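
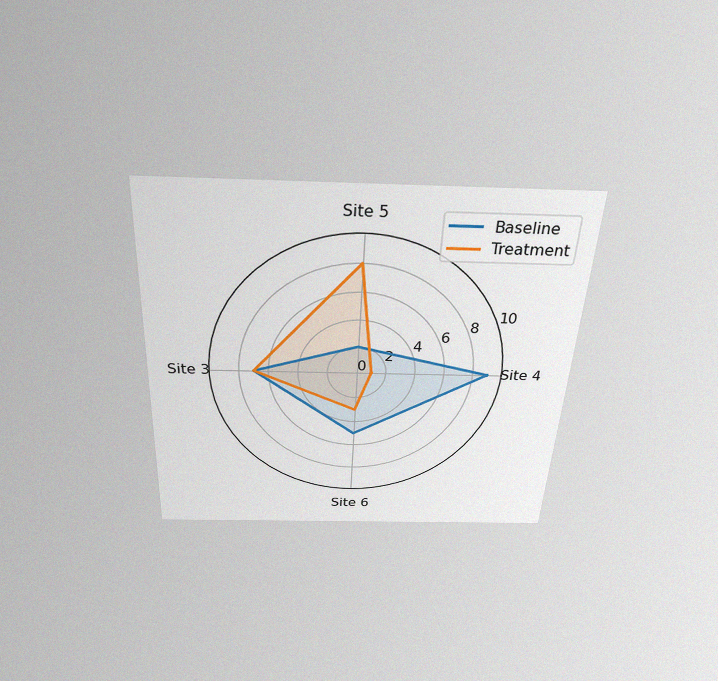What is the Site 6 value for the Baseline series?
5

The chart is tilted about 3° clockwise and viewed slightly from above, with some photo noise. On the Site 6 axis, Baseline reaches 5.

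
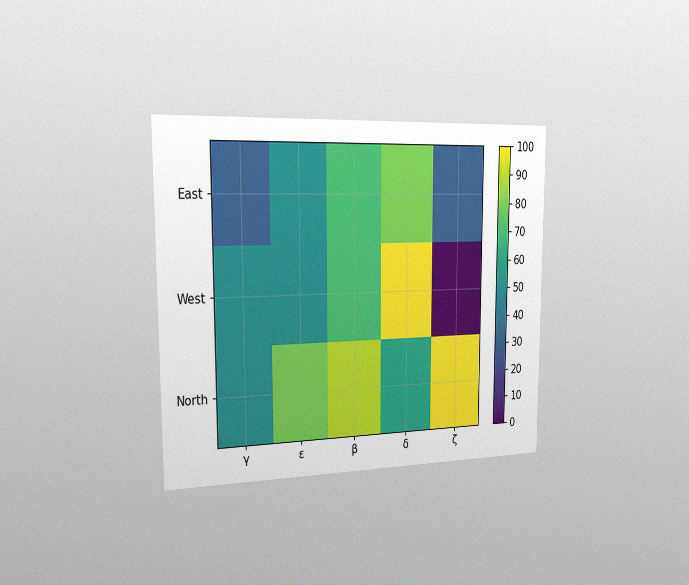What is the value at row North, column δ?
60

The chart is viewed slightly from the left, with some photo noise. Matching cell (North, δ) against the colorbar gives 60.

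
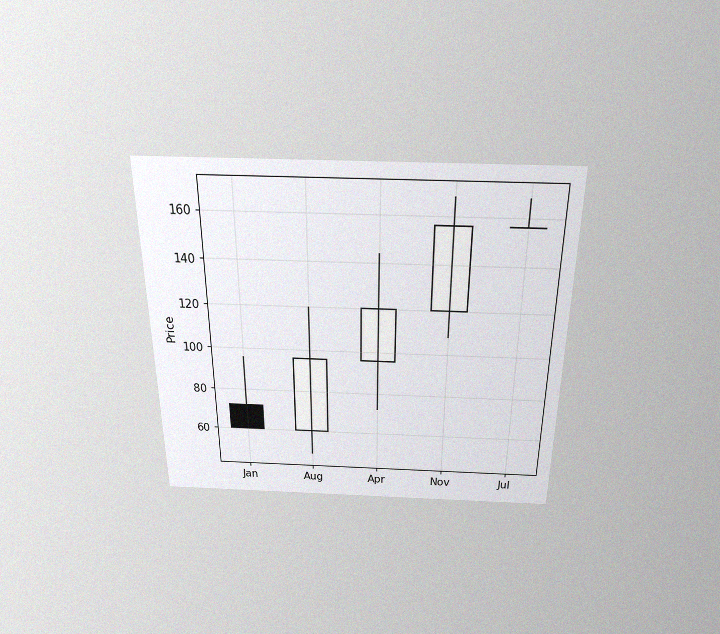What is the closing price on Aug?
96

The chart is viewed slightly from above, with some photo noise. The Aug candle closes at 96.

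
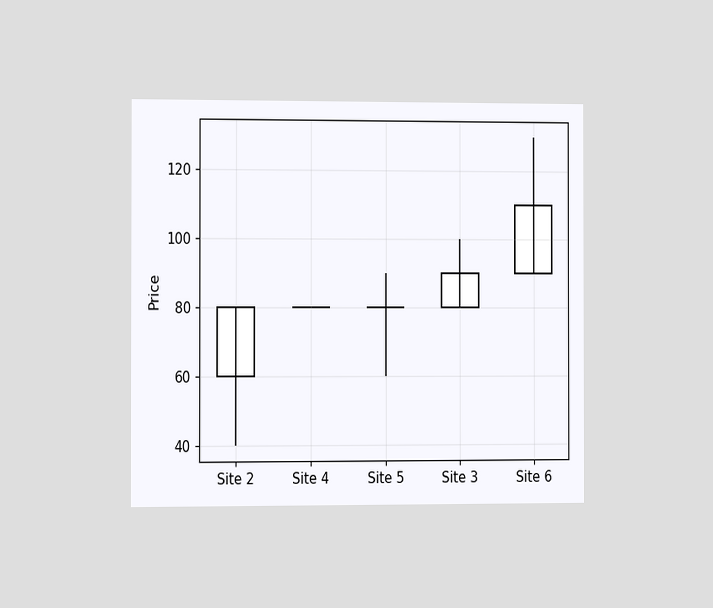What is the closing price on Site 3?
90

The chart is viewed slightly from the left. The Site 3 candle closes at 90.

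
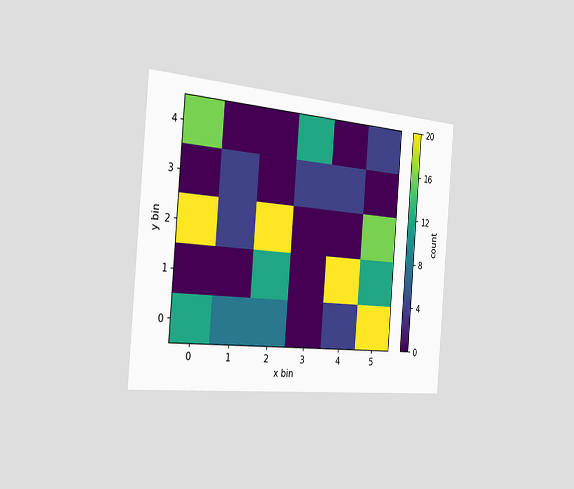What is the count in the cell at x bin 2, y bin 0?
The chart is tilted about 5° clockwise and viewed slightly from the left. Matching the cell (2, 0) against the colorbar gives 8.

8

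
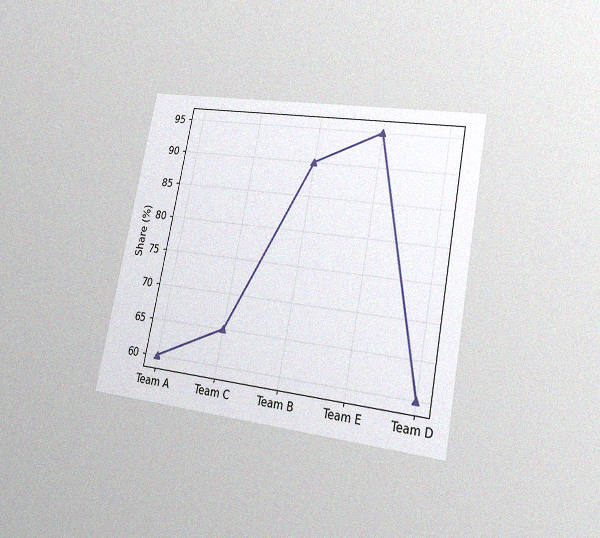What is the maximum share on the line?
95%

The chart is tilted about 11° clockwise and viewed at a slight angle, with some photo noise. The highest point is at Team E, and reading across to the y-axis gives 95%.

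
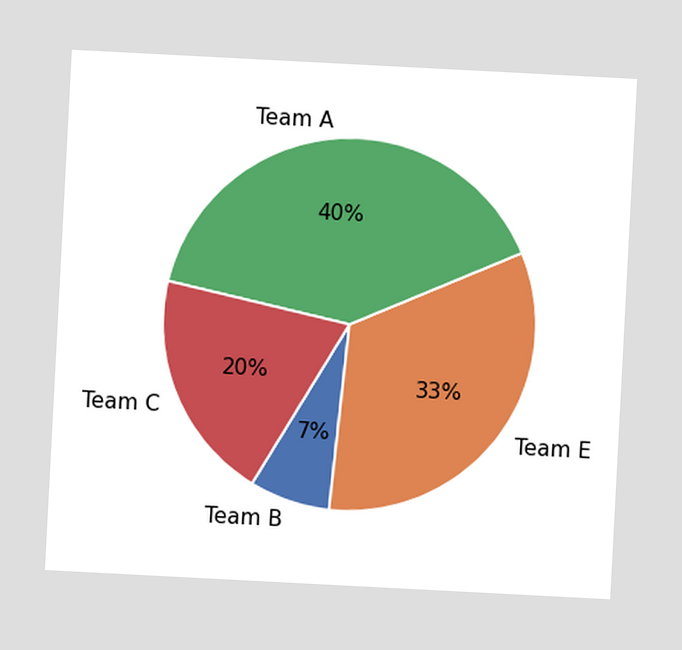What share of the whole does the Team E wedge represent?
33%

The chart is tilted about 3° clockwise. The Team E slice takes up 33% of the pie.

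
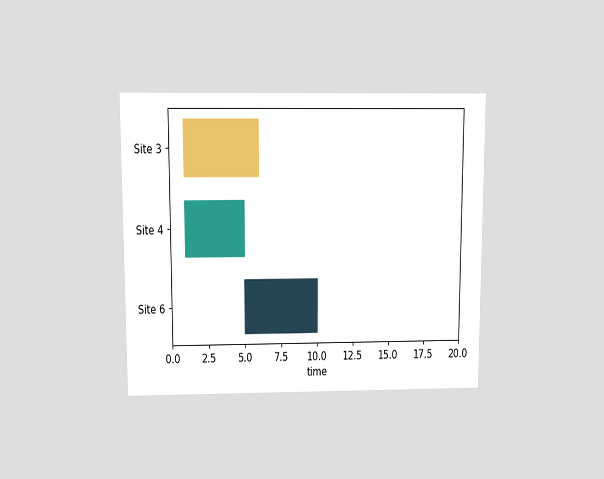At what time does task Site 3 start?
1

The chart is viewed slightly from above. The Site 3 bar begins at t=1.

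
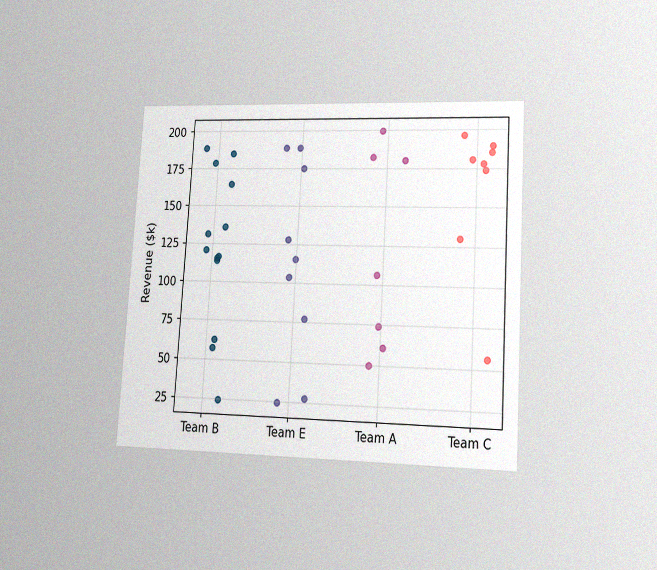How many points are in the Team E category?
9

The chart is tilted about 4° clockwise and viewed at a slight angle, with some photo noise. Counting the markers in the Team E column gives 9.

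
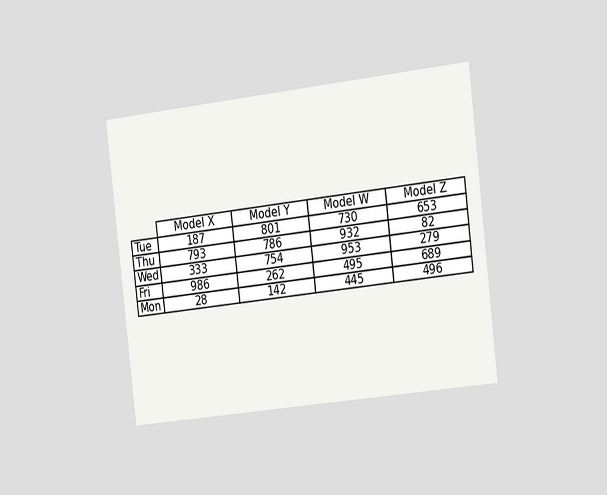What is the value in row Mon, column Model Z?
496

The chart is tilted about 7° counter-clockwise and viewed slightly from the right. The (Mon, Model Z) cell reads 496.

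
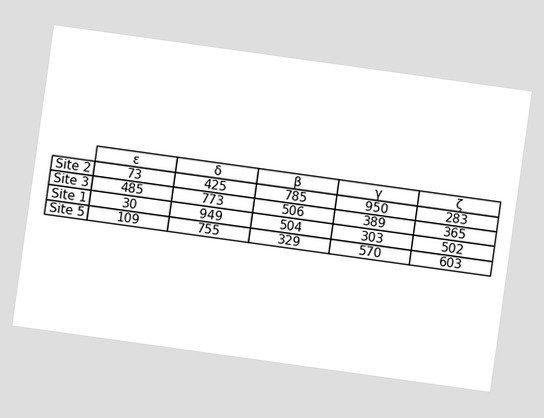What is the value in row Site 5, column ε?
The chart is tilted about 8° clockwise. The (Site 5, ε) cell reads 109.

109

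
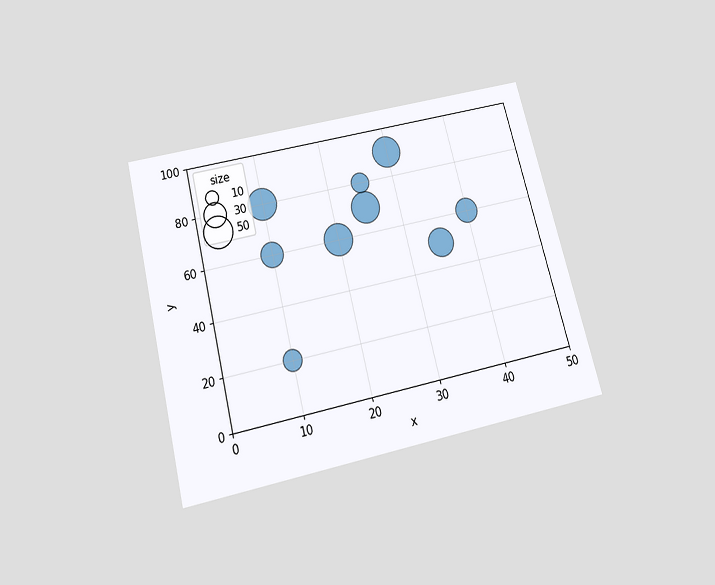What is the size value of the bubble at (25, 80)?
The chart is tilted about 14° counter-clockwise and viewed slightly from below. Matching the bubble at (25, 80) against the size legend gives 20.

20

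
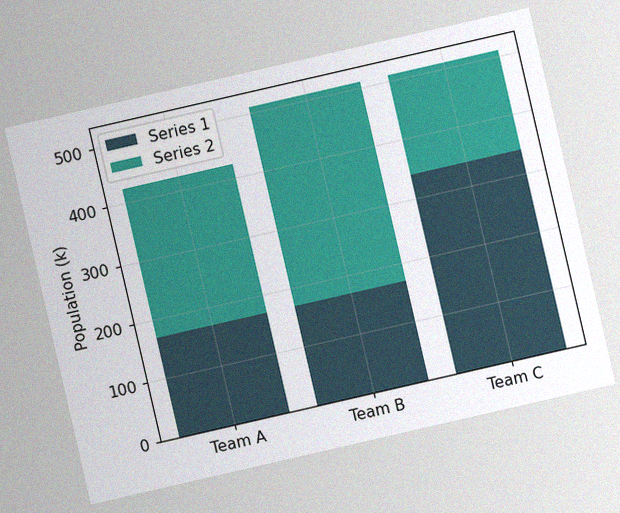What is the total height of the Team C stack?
The chart is tilted about 13° counter-clockwise, with some photo noise. The Team C stack's top reaches 510k on the y-axis.

510k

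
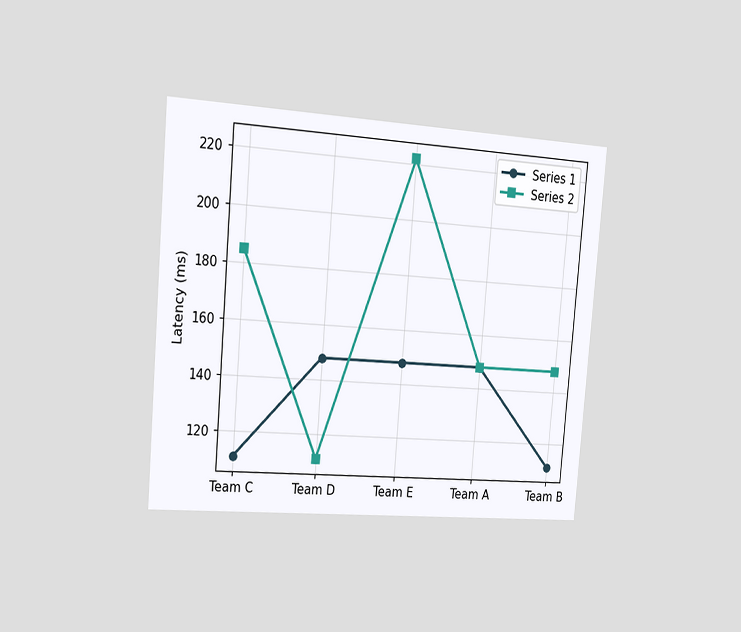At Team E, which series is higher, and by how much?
Series 2, by 74ms

The chart is tilted about 5° clockwise and viewed slightly from the left. At Team E, Series 2 sits above the other line by 74ms.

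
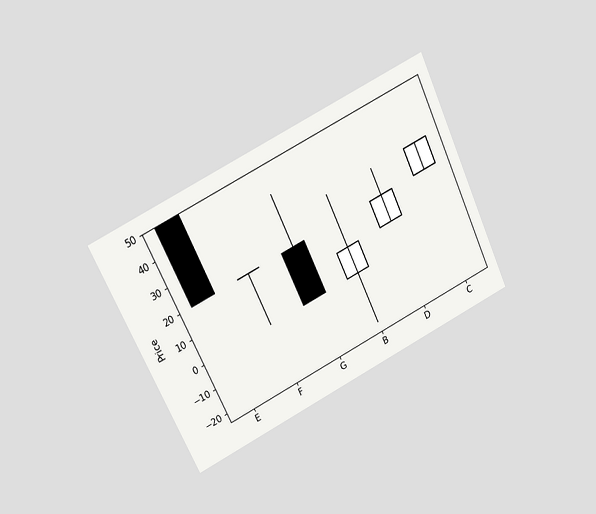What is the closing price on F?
The chart is tilted about 26° counter-clockwise and viewed at a slight angle. The F candle closes at 20.

20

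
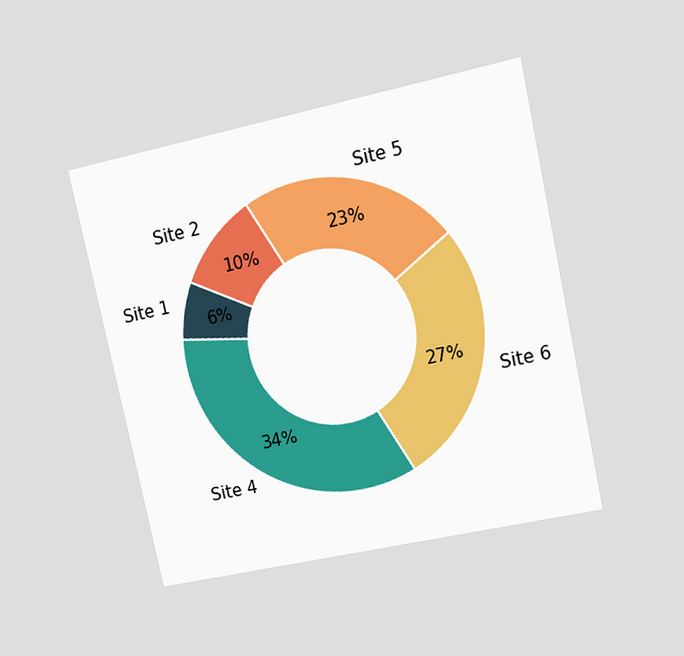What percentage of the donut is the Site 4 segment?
34%

The chart is tilted about 12° counter-clockwise and viewed at a slight angle. The Site 4 segment takes up 34% of the ring.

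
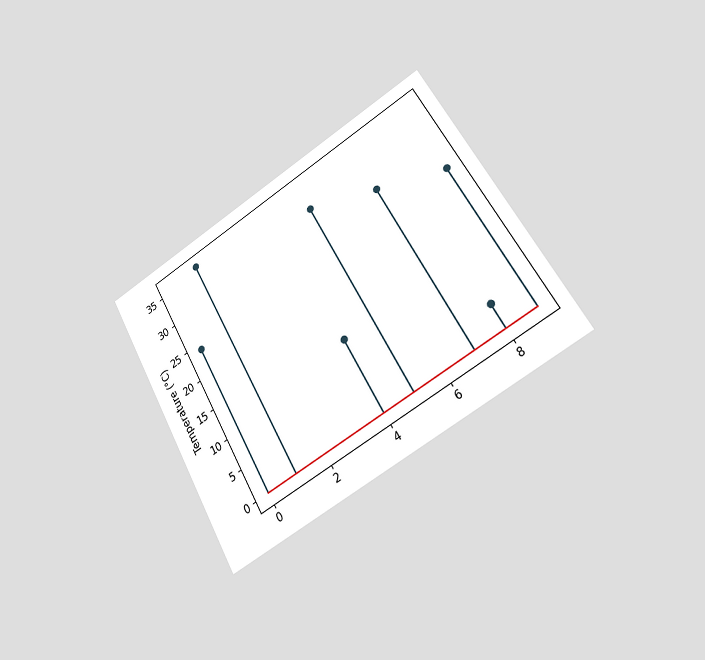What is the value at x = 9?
The chart is tilted about 30° counter-clockwise and viewed slightly from the right. The stem at x=9 reaches 24°C.

24°C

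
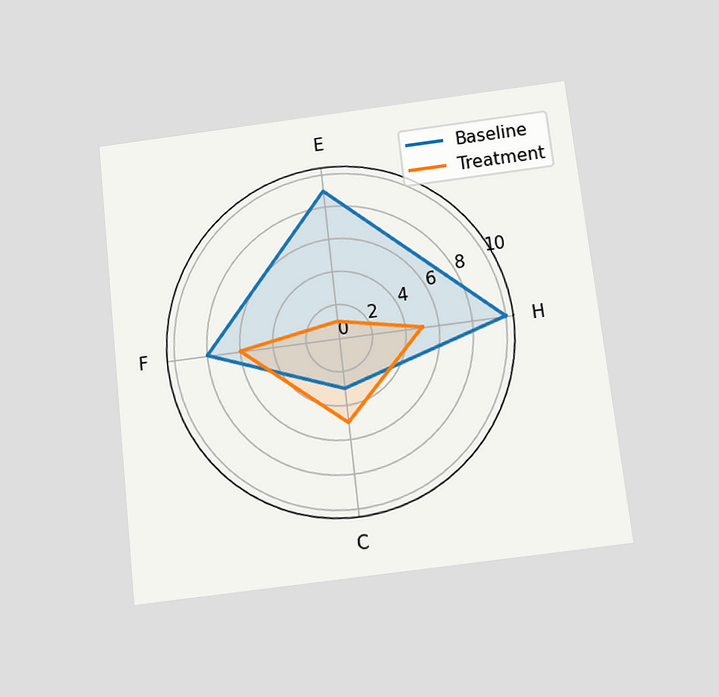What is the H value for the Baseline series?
The chart is tilted about 6° counter-clockwise and viewed slightly from below. On the H axis, Baseline reaches 10.

10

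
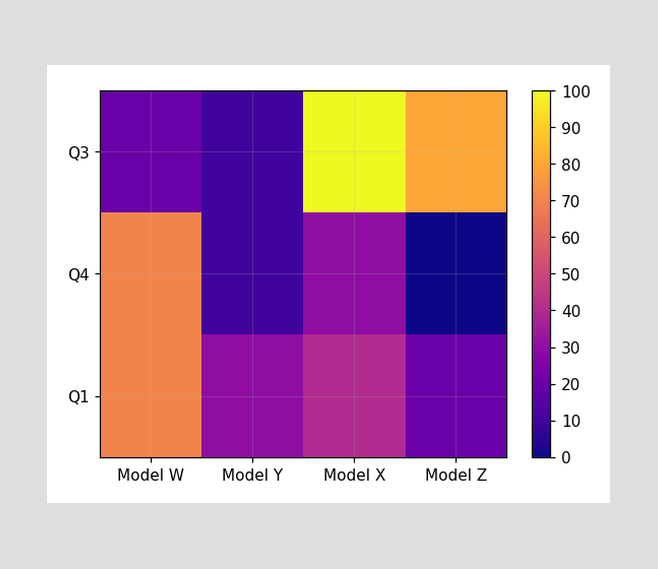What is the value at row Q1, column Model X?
40

Matching cell (Q1, Model X) against the colorbar gives 40.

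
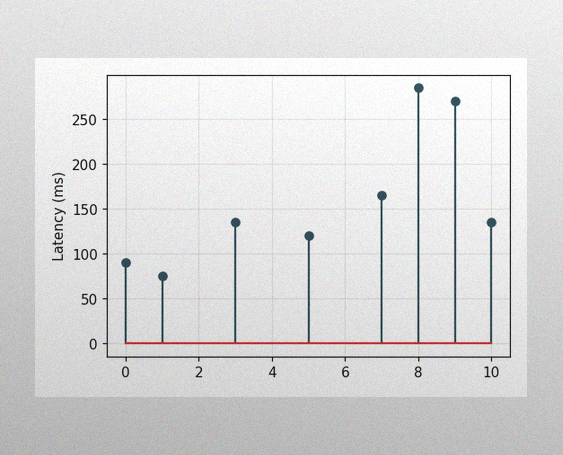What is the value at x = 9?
The image has some photo noise and uneven lighting. The stem at x=9 reaches 270ms.

270ms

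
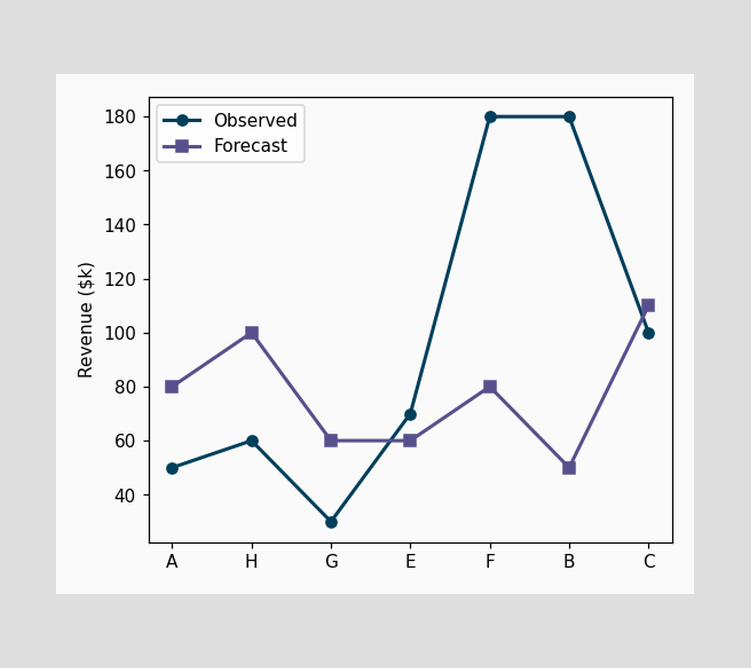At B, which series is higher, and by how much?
At B, Observed sits above the other line by $130k.

Observed, by $130k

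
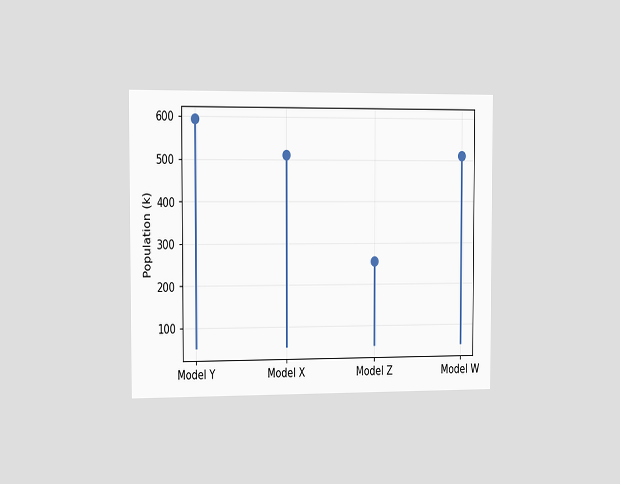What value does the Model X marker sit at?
The chart is viewed slightly from the left. The Model X marker sits at 510k.

510k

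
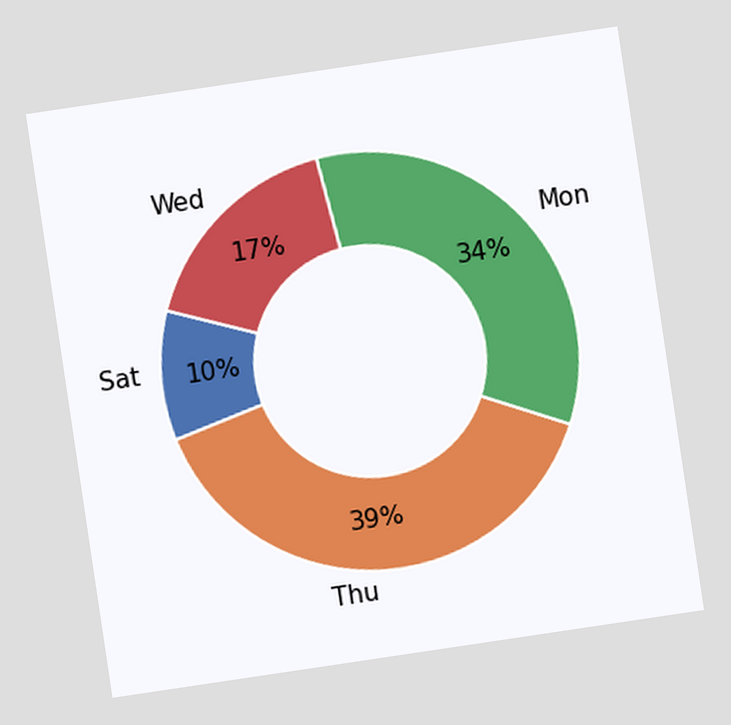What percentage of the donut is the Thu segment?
The chart is tilted about 8° counter-clockwise. The Thu segment takes up 39% of the ring.

39%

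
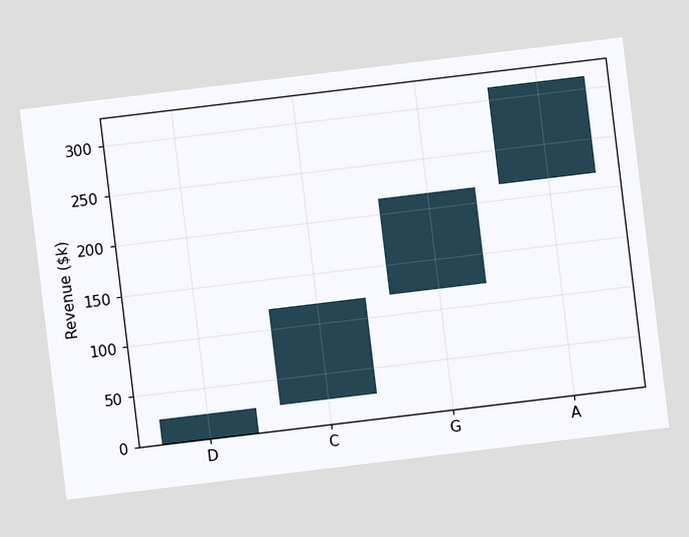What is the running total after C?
The chart is tilted about 7° counter-clockwise. After C the running total reaches $120k.

$120k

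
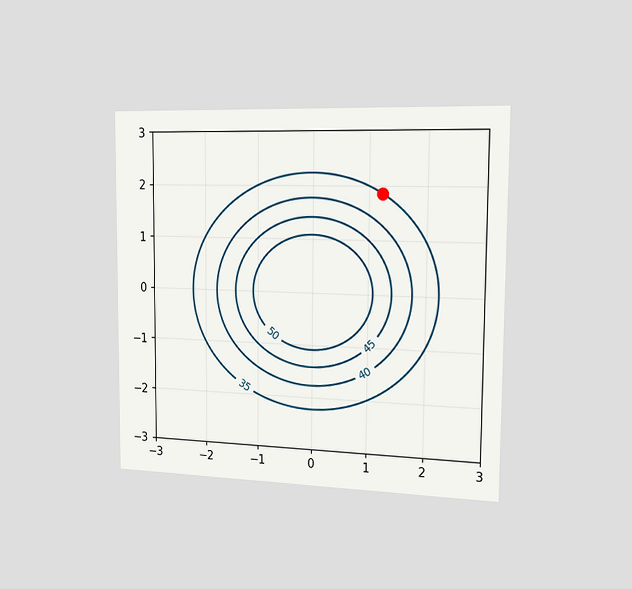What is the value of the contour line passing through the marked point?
35

The chart is viewed slightly from the right. The marked point sits on the contour labelled 35.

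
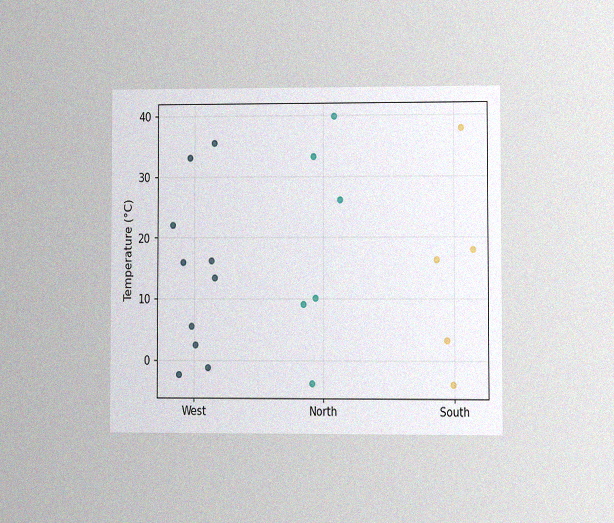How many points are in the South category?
The chart is viewed at a slight angle, with some photo noise. Counting the markers in the South column gives 5.

5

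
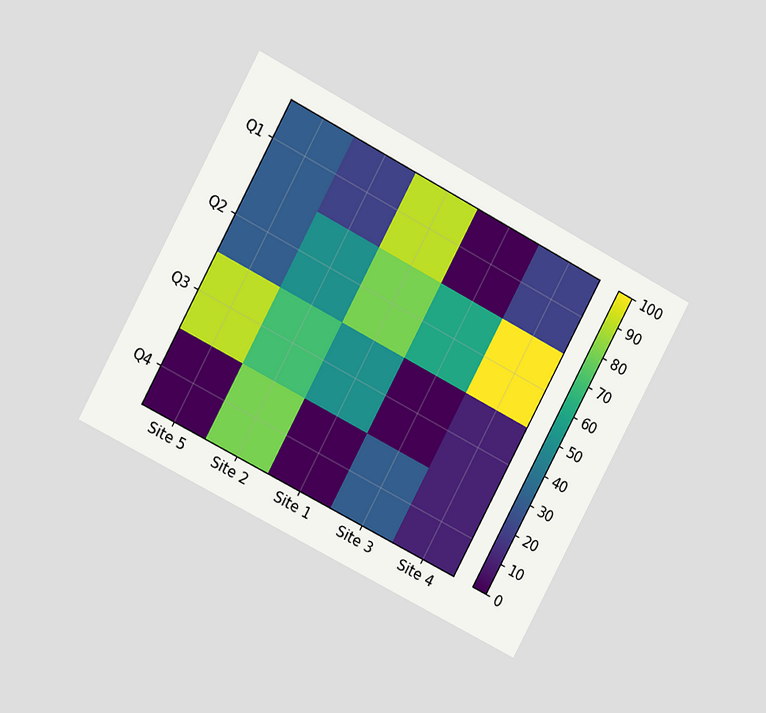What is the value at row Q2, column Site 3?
60

The chart is tilted about 28° clockwise and viewed at a slight angle. Matching cell (Q2, Site 3) against the colorbar gives 60.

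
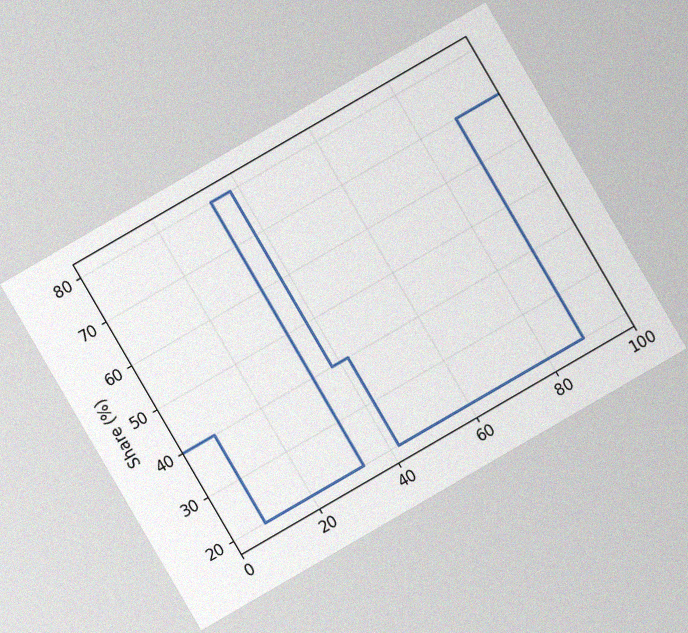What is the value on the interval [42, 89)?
20%

The chart is tilted about 30° counter-clockwise, with some photo noise. On [42, 89) the step sits at 20%.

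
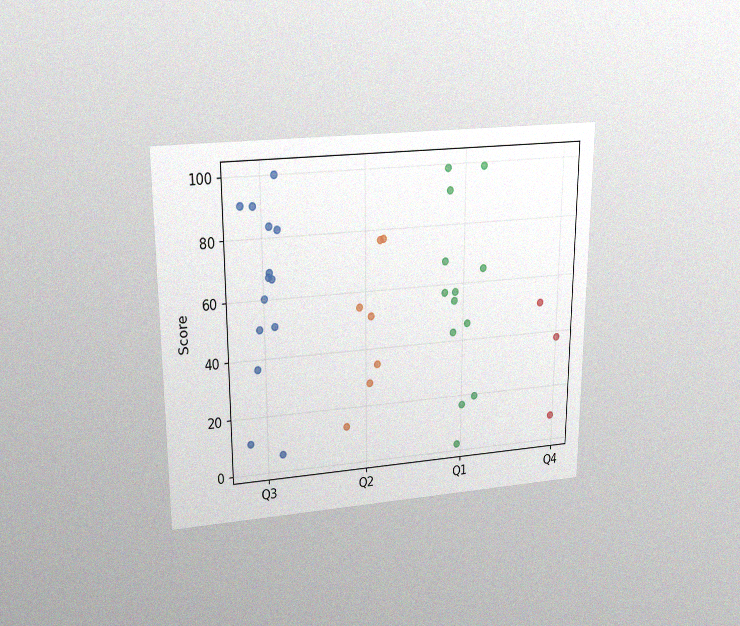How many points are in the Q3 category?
14

The chart is viewed slightly from above, with some photo noise. Counting the markers in the Q3 column gives 14.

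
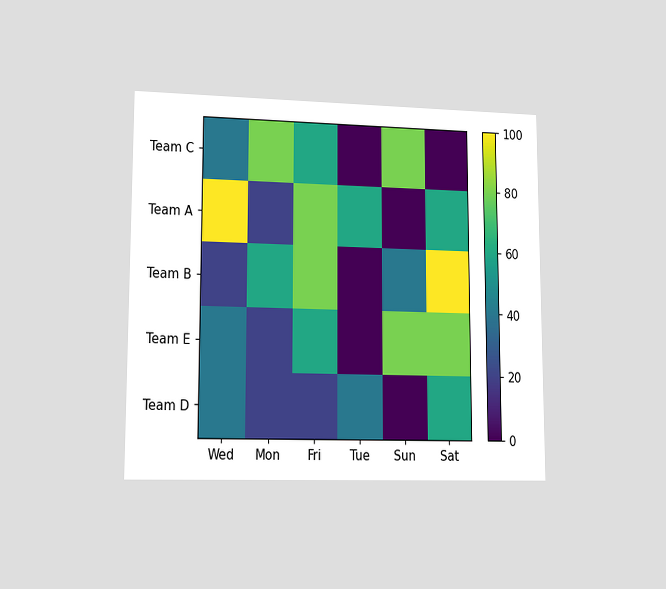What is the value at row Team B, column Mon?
The chart is viewed at a slight angle. Matching cell (Team B, Mon) against the colorbar gives 60.

60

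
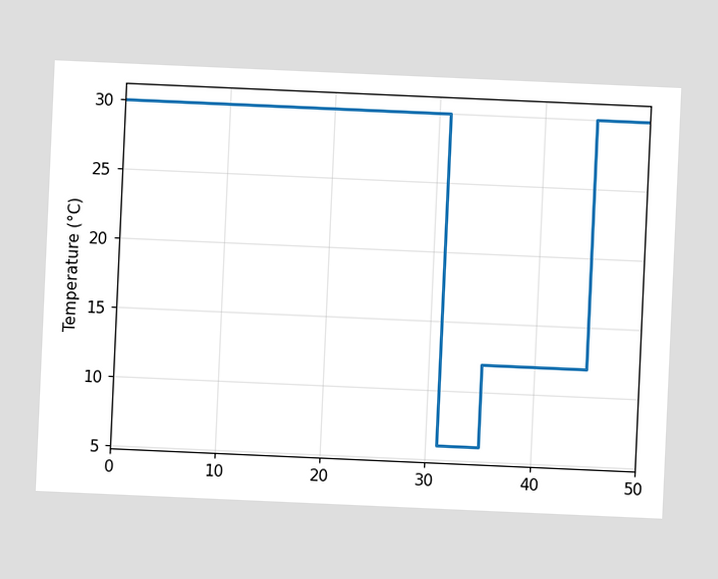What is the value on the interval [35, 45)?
The chart is tilted about 3° clockwise. On [35, 45) the step sits at 12°C.

12°C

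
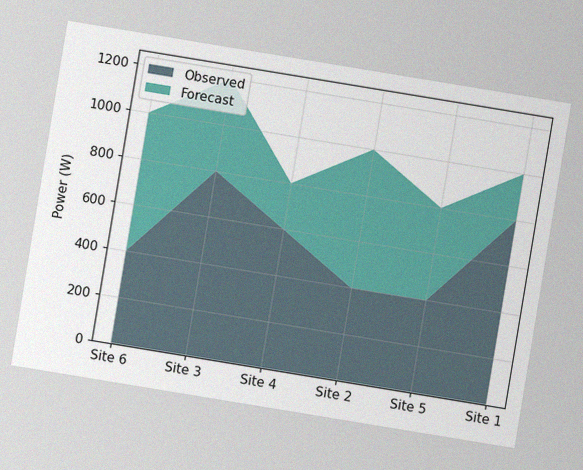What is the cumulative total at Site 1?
1000W

The chart is tilted about 9° clockwise, with some photo noise. The stacked total at Site 1 reaches 1000W.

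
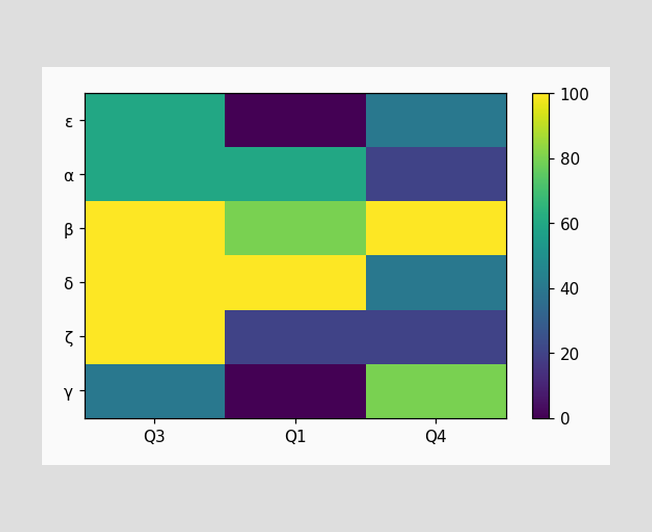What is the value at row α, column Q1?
Matching cell (α, Q1) against the colorbar gives 60.

60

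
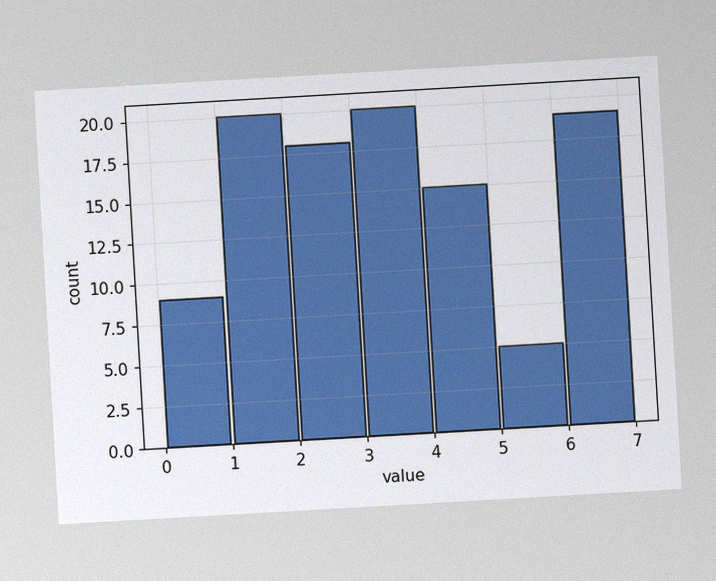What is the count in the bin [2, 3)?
18

The chart is tilted about 3° counter-clockwise, with some photo noise. The [2, 3) bin has height 18.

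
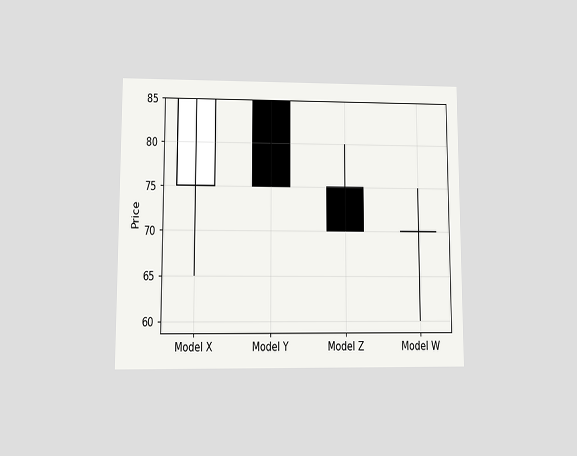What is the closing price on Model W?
The chart is viewed at a slight angle. The Model W candle closes at 70.

70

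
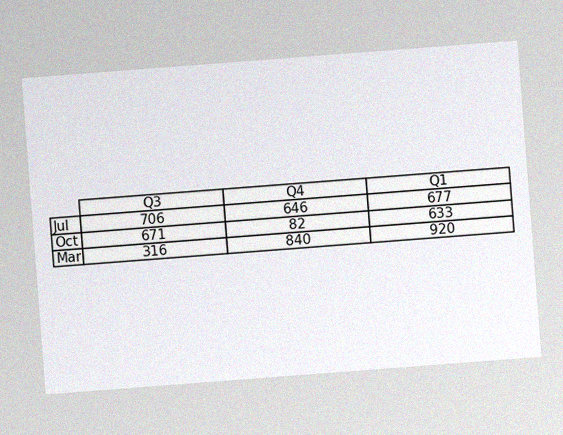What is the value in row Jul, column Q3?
The chart is tilted about 4° counter-clockwise, with some photo noise. The (Jul, Q3) cell reads 706.

706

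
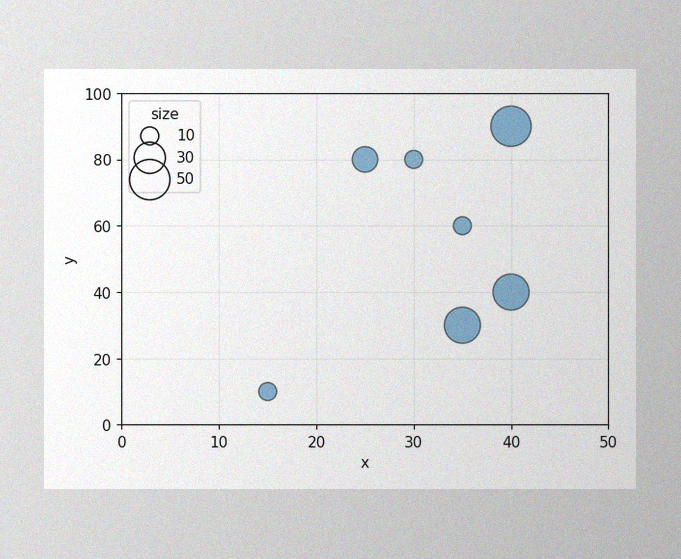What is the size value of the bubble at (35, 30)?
40

The image has some photo noise and uneven lighting. Matching the bubble at (35, 30) against the size legend gives 40.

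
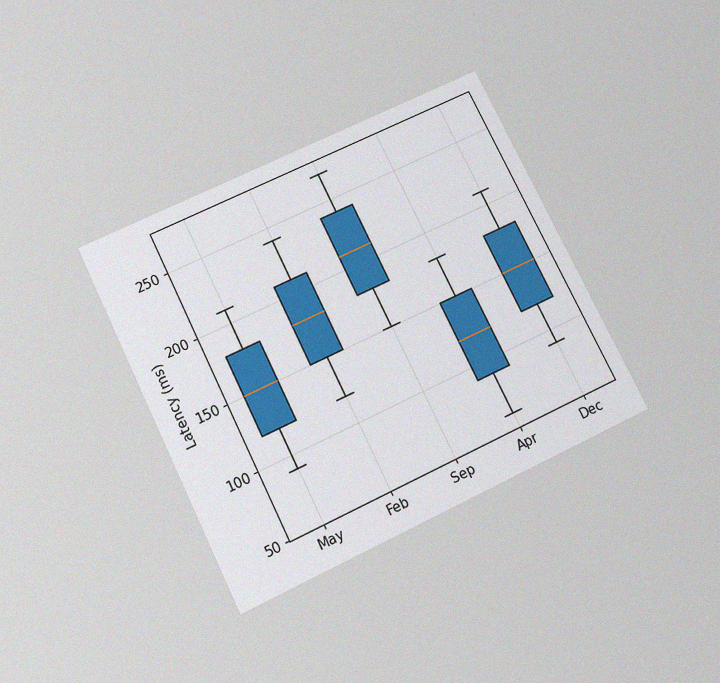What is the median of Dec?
The chart is tilted about 26° counter-clockwise and viewed slightly from below, with some photo noise. The median line in the Dec box sits at 150ms.

150ms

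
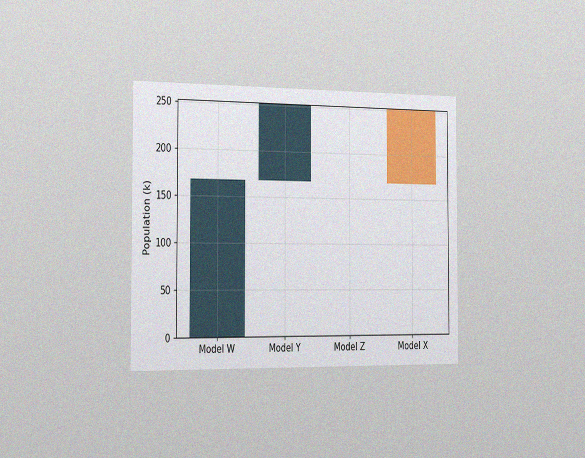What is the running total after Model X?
The chart is viewed slightly from the left, with some photo noise. After Model X the running total reaches 168k.

168k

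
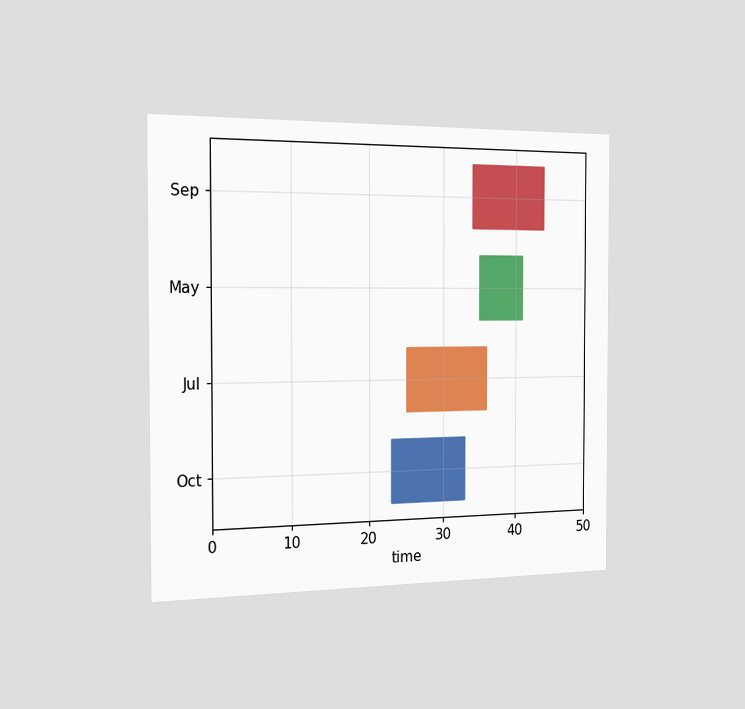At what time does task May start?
The chart is viewed slightly from the left. The May bar begins at t=35.

35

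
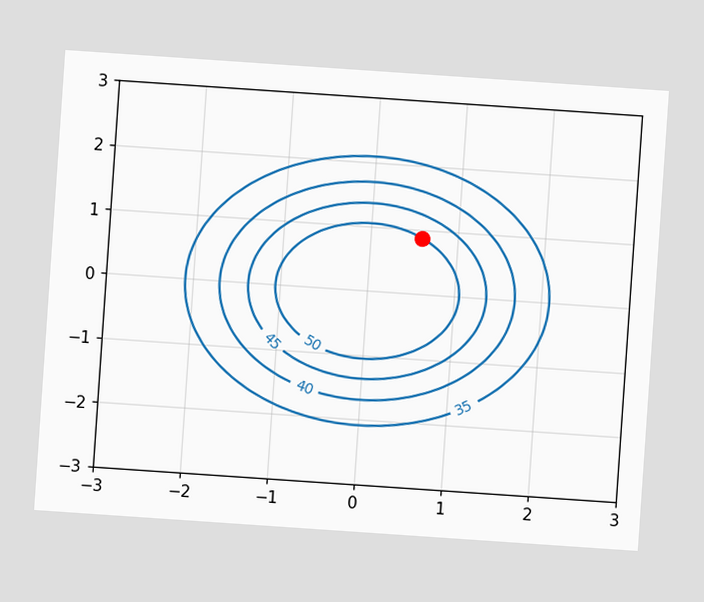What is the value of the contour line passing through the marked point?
The chart is tilted about 4° clockwise. The marked point sits on the contour labelled 50.

50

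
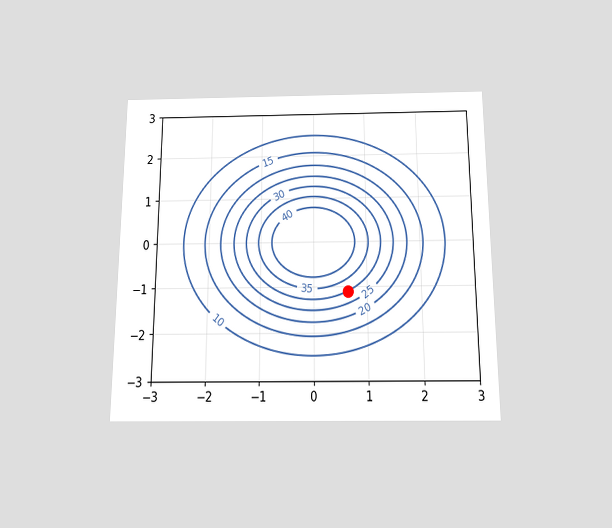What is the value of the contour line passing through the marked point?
The chart is viewed slightly from below. The marked point sits on the contour labelled 30.

30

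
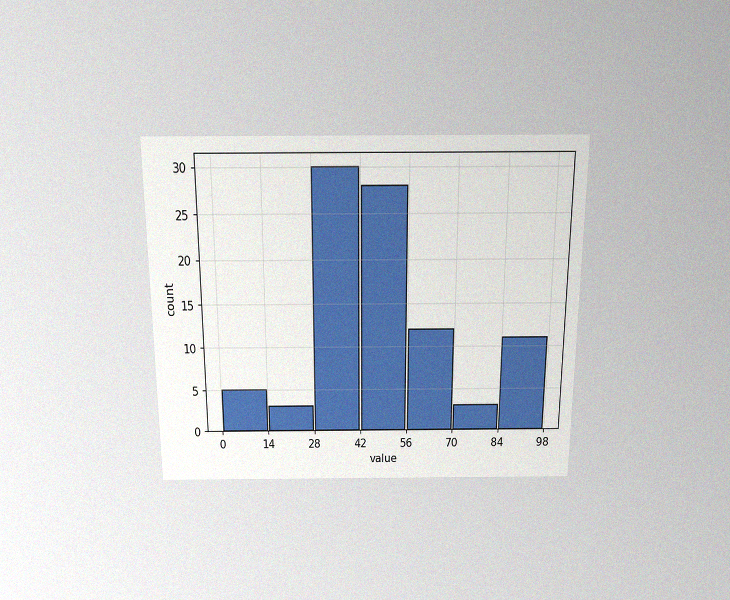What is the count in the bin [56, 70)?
The chart is viewed slightly from above, with some photo noise. The [56, 70) bin has height 12.

12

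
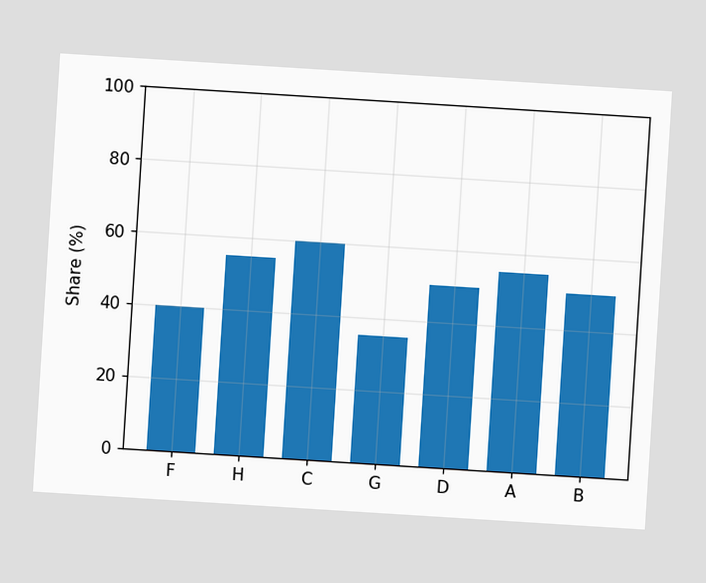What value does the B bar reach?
The chart is tilted about 4° clockwise. Reading along the chart's y-axis, the B bar reaches 50%.

50%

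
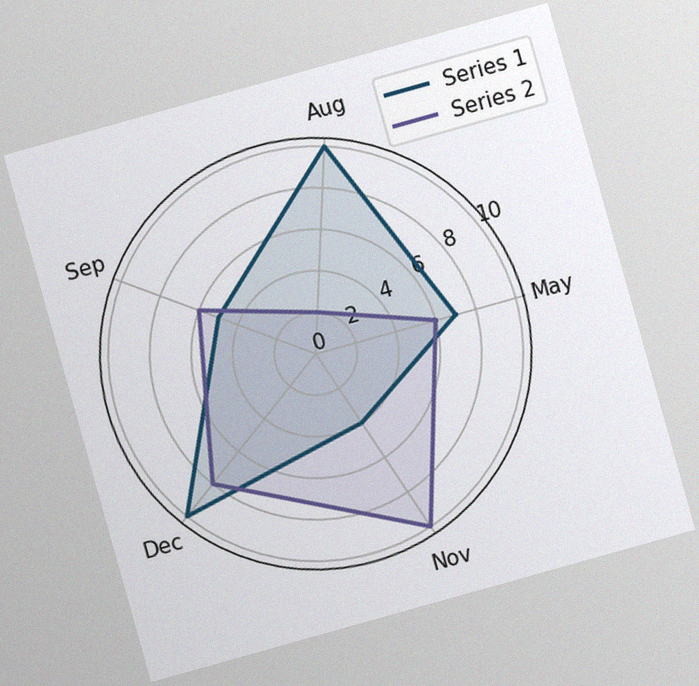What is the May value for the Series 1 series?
The chart is tilted about 16° counter-clockwise, with some photo noise. On the May axis, Series 1 reaches 7.

7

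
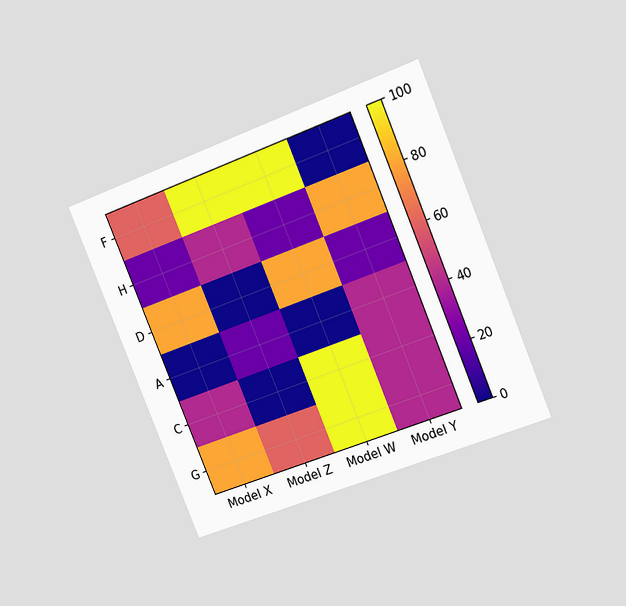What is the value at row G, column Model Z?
The chart is tilted about 22° counter-clockwise and viewed slightly from the right. Matching cell (G, Model Z) against the colorbar gives 60.

60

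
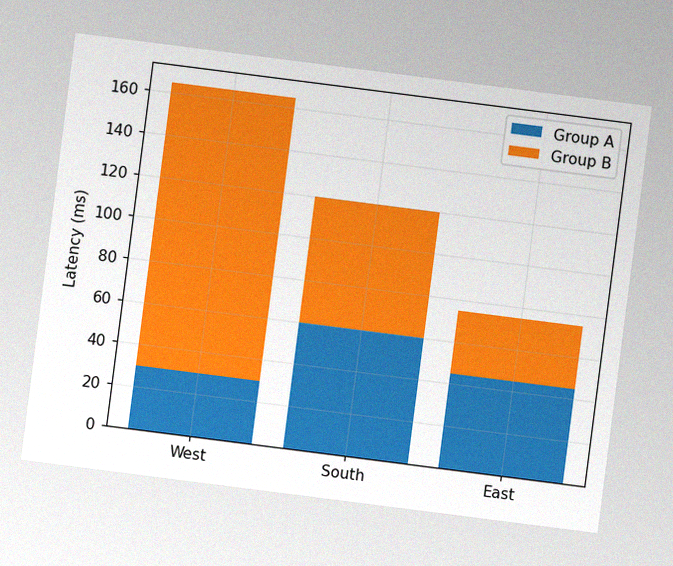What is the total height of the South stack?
120ms

The chart is tilted about 7° clockwise, with some photo noise. The South stack's top reaches 120ms on the y-axis.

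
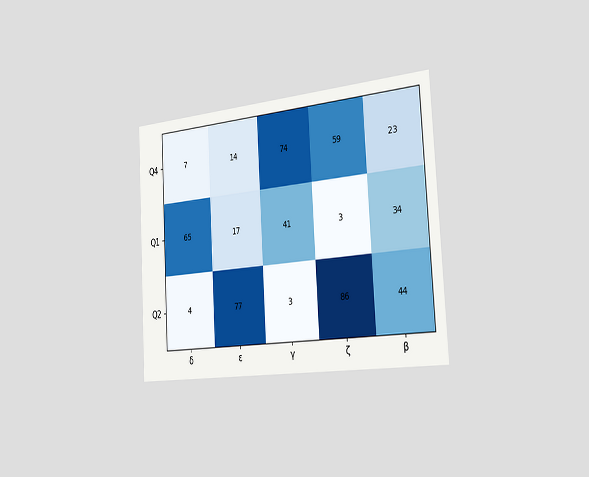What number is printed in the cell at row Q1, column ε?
The chart is tilted about 3° counter-clockwise and viewed slightly from the right. The (Q1, ε) cell reads 17.

17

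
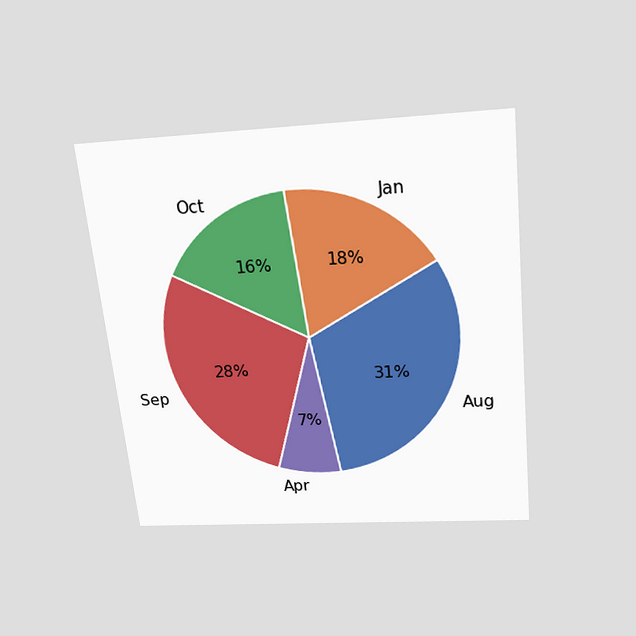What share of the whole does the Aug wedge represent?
The chart is tilted about 6° counter-clockwise and viewed slightly from above. The Aug slice takes up 31% of the pie.

31%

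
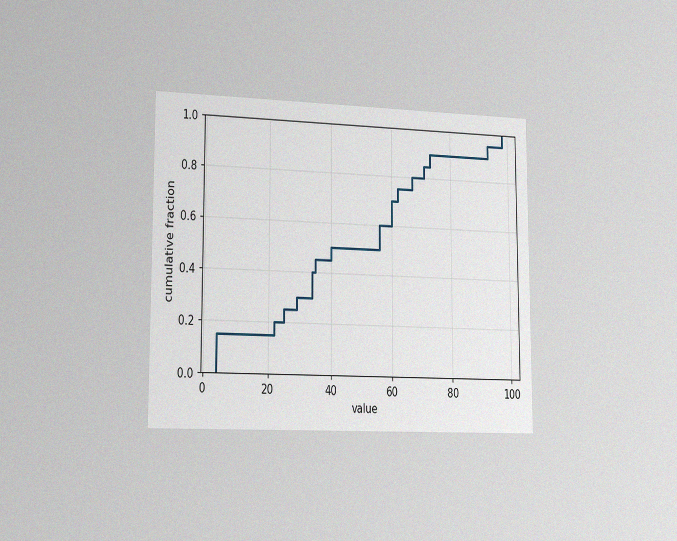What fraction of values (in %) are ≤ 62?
The chart is viewed slightly from the left, with some photo noise. At x=62 the ECDF step is at 75%.

75%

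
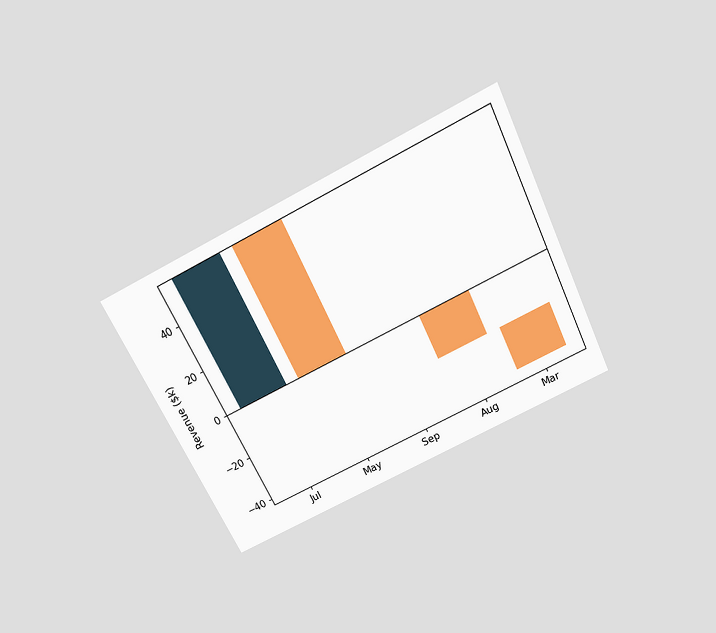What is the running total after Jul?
The chart is tilted about 26° counter-clockwise and viewed slightly from above. After Jul the running total reaches $57k.

$57k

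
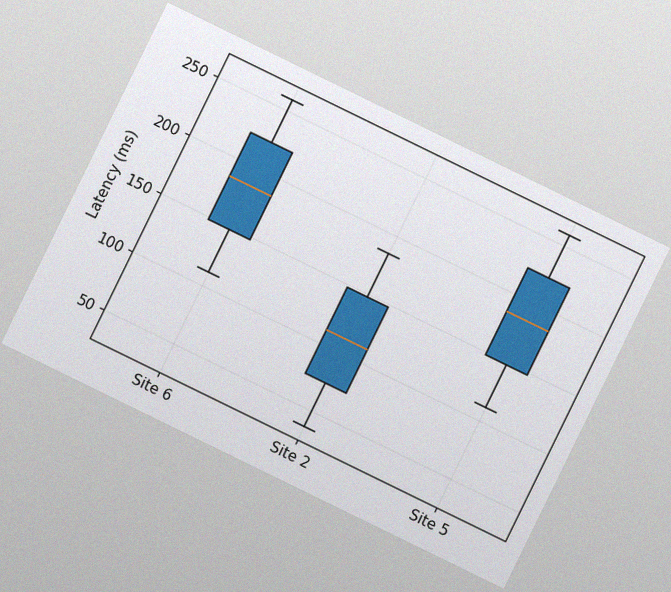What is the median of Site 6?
The chart is tilted about 26° clockwise, with some photo noise. The median line in the Site 6 box sits at 185ms.

185ms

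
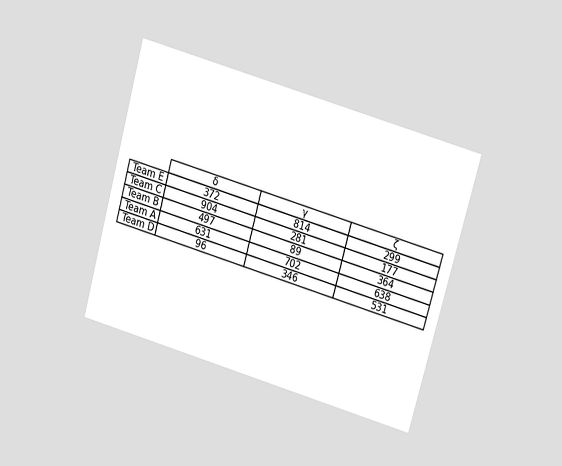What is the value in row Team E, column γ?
The chart is tilted about 16° clockwise and viewed at a slight angle. The (Team E, γ) cell reads 814.

814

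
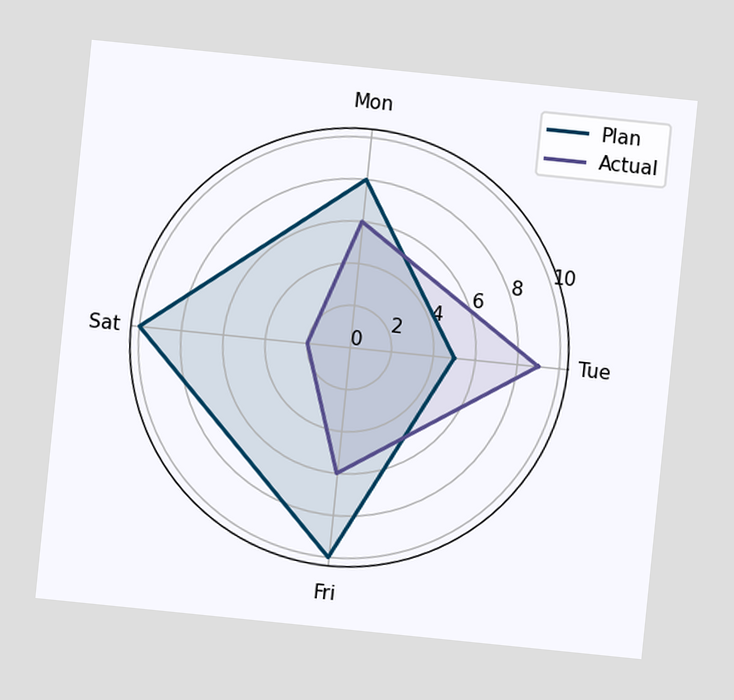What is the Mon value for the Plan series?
8

The chart is tilted about 6° clockwise. On the Mon axis, Plan reaches 8.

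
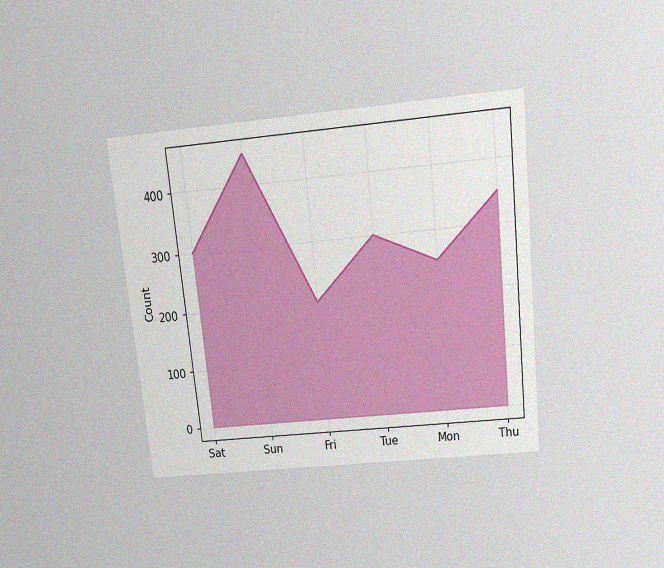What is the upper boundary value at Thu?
350

The chart is tilted about 6° counter-clockwise and viewed slightly from above, with some photo noise. At Thu the upper boundary is at 350.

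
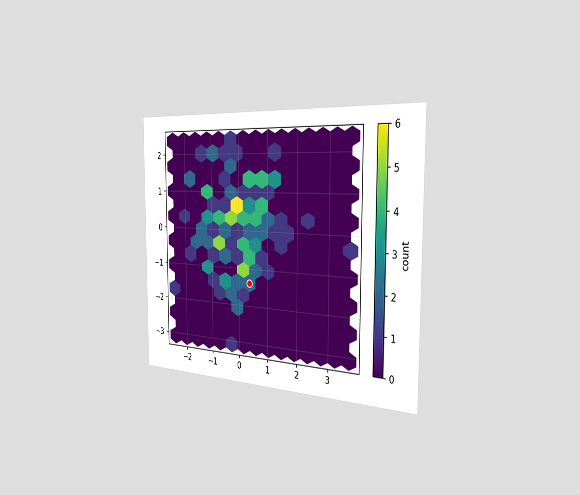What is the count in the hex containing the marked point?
2

The chart is viewed slightly from the right. The marked hex reads 2 on the colorbar.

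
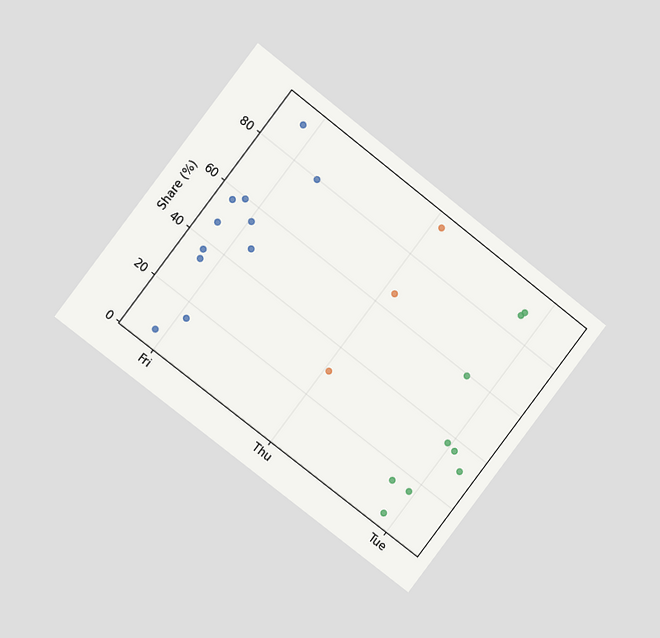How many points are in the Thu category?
3

The chart is tilted about 38° clockwise and viewed at a slight angle. Counting the markers in the Thu column gives 3.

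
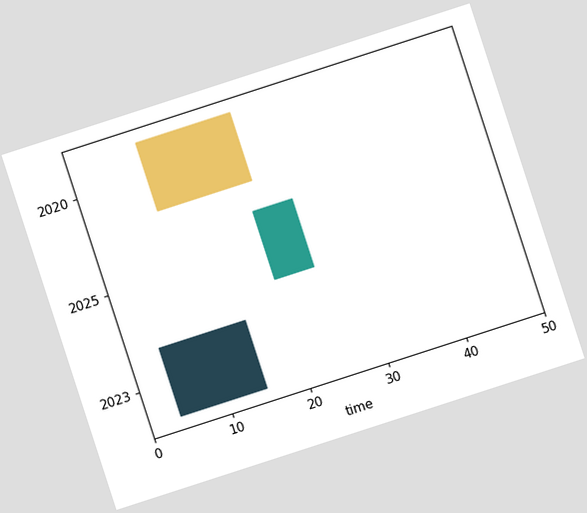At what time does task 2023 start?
The chart is tilted about 18° counter-clockwise. The 2023 bar begins at t=4.

4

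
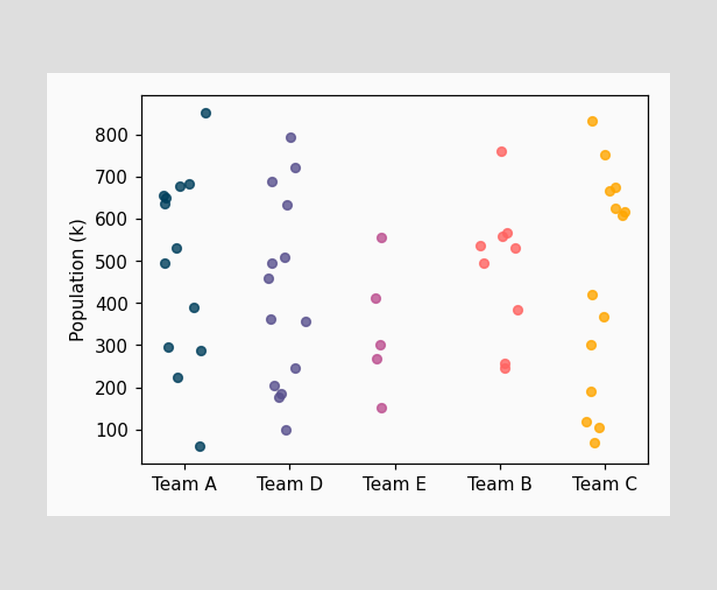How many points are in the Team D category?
Counting the markers in the Team D column gives 14.

14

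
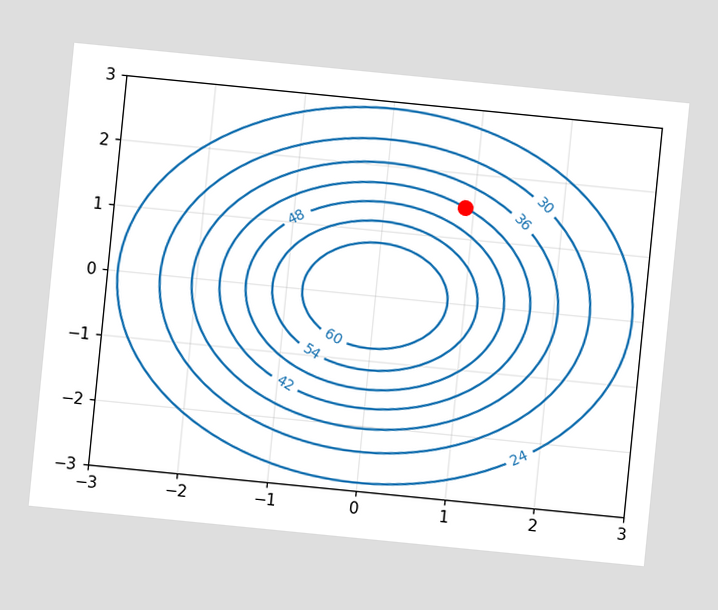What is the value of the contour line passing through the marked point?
The chart is tilted about 6° clockwise. The marked point sits on the contour labelled 42.

42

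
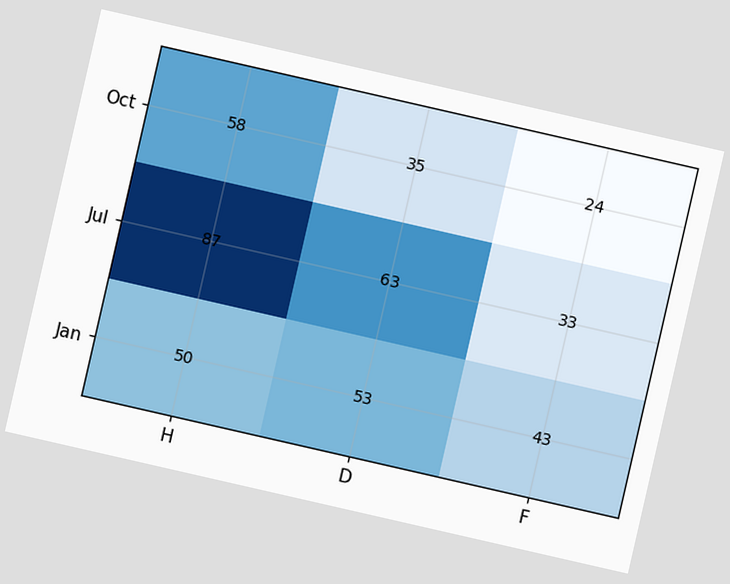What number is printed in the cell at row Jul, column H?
87

The chart is tilted about 13° clockwise. The (Jul, H) cell reads 87.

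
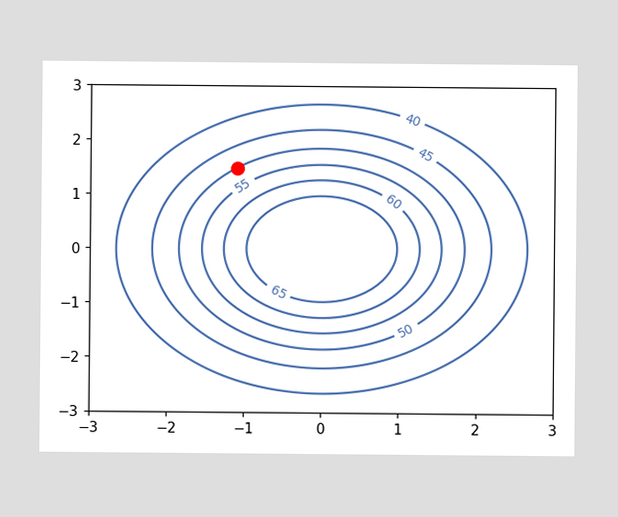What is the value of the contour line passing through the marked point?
50

The marked point sits on the contour labelled 50.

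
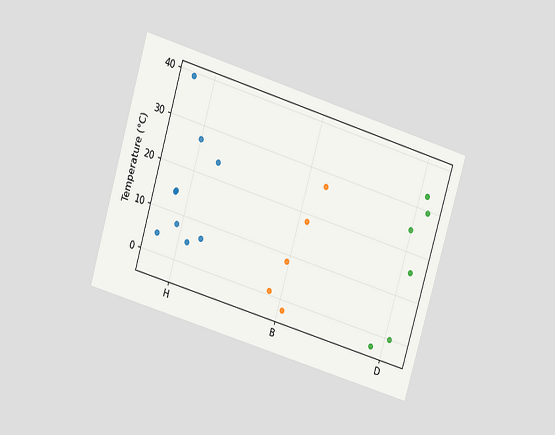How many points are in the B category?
5

The chart is tilted about 17° clockwise and viewed at a slight angle. Counting the markers in the B column gives 5.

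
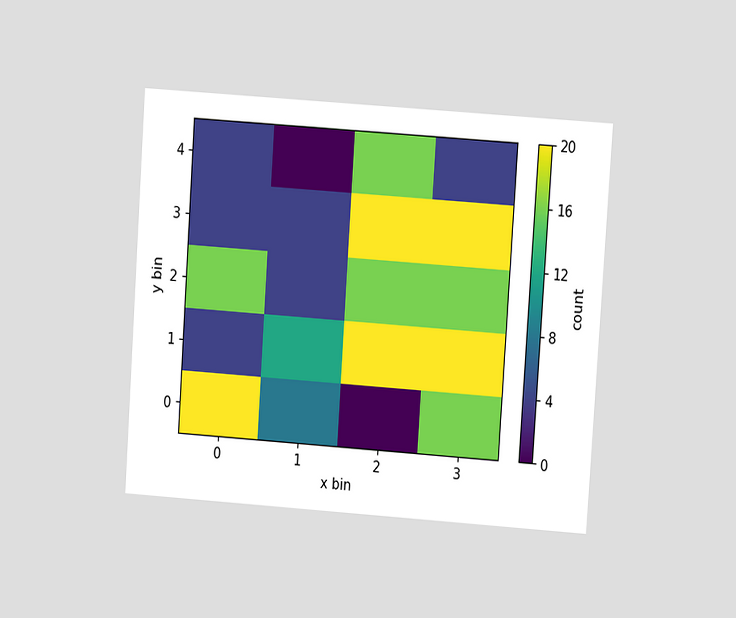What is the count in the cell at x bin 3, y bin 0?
The chart is tilted about 4° clockwise and viewed at a slight angle. Matching the cell (3, 0) against the colorbar gives 16.

16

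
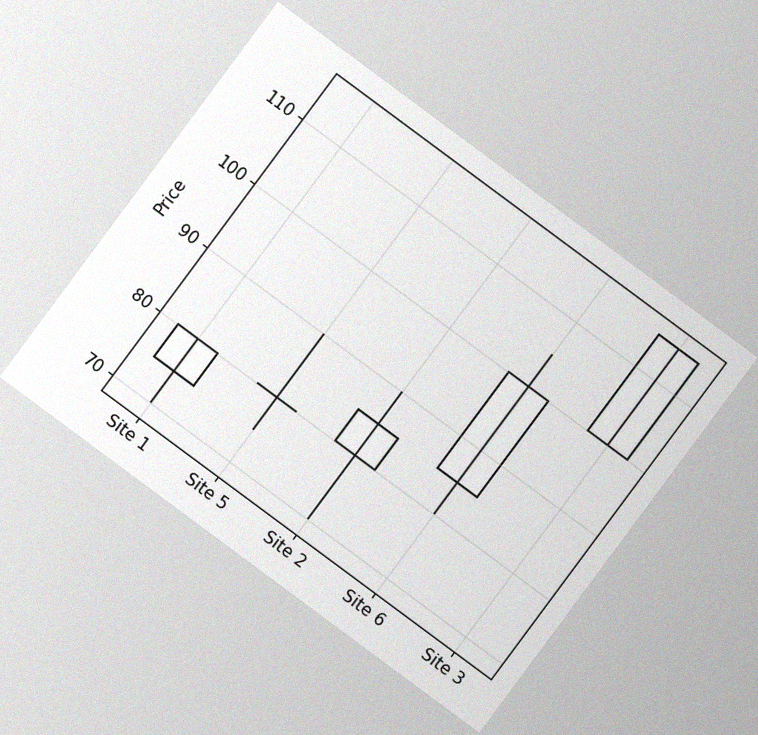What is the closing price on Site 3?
115

The chart is tilted about 37° clockwise, with some photo noise. The Site 3 candle closes at 115.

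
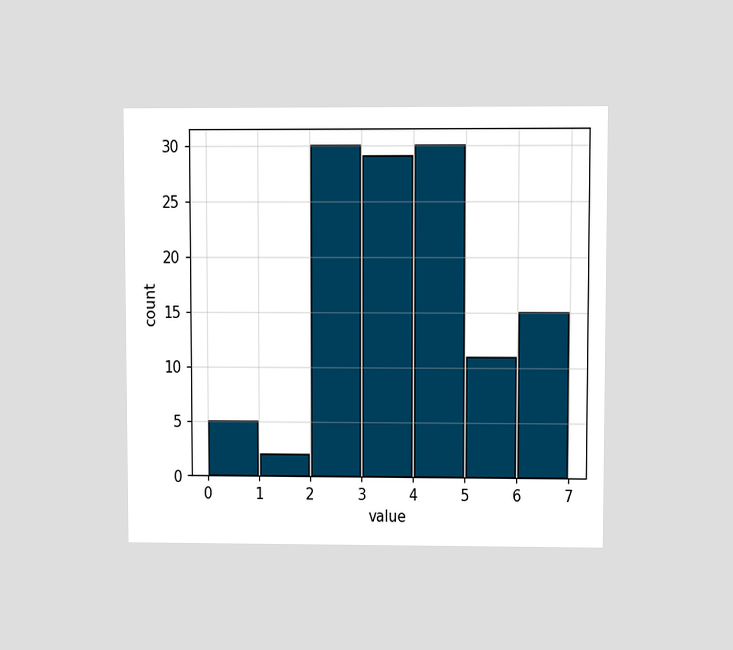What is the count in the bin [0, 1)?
The chart is viewed at a slight angle. The [0, 1) bin has height 5.

5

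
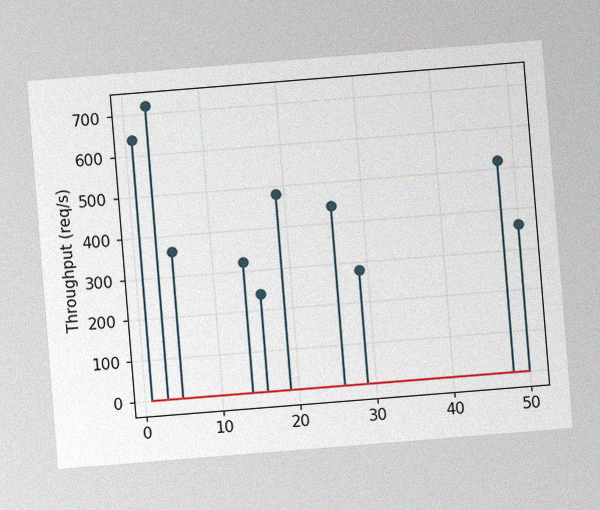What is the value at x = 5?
The chart is tilted about 5° counter-clockwise, with some photo noise. The stem at x=5 reaches 360req/s.

360req/s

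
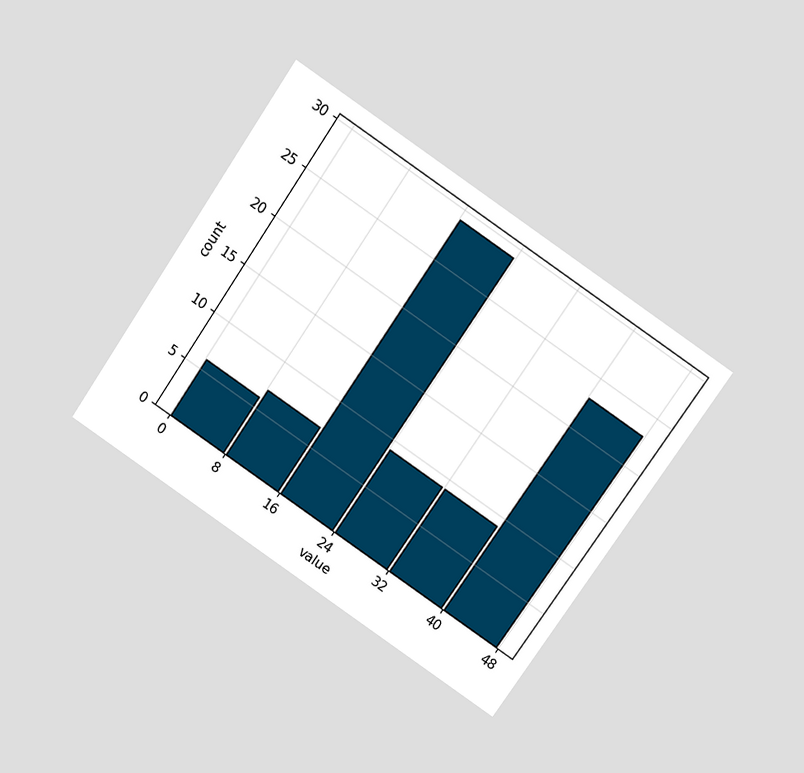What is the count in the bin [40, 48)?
23

The chart is tilted about 34° clockwise and viewed slightly from above. The [40, 48) bin has height 23.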